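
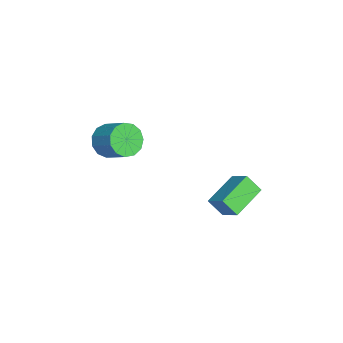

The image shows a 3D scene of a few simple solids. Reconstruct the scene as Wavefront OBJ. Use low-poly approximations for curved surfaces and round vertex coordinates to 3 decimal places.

v 2.301 4.507 -0.143
v 2.076 3.811 0.732
v 3.16 5.14 0.582
v 2.935 4.444 1.456
v 3.725 3.276 -0.756
v 3.5 2.58 0.118
v 4.584 3.909 -0.032
v 4.359 3.213 0.843
v 0.077 -2.109 1.949
v 0.699 -2.881 2.081
v 1.644 -1.983 2.882
v 1.023 -1.211 2.751
v 0.861 -2.626 1.605
v 1.806 -1.729 2.406
v 0.774 -2.207 1.238
v 1.719 -1.31 2.04
v 0.466 -1.757 1.098
v 1.411 -0.86 1.899
v 0.034 -1.418 1.227
v 0.98 -0.521 2.029
v -0.383 -1.299 1.586
v 0.562 -0.402 2.387
v -0.655 -1.437 2.06
v 0.29 -0.539 2.862
v -0.694 -1.788 2.499
v 0.251 -0.89 3.301
v -0.488 -2.241 2.764
v 0.457 -1.343 3.565
v -0.102 -2.652 2.769
v 0.843 -1.754 3.571
v 0.34 -2.89 2.515
v 1.285 -1.993 3.316
f 2 4 1
f 5 2 1
f 1 4 3
f 3 5 1
f 2 8 4
f 6 2 5
f 6 8 2
f 4 8 3
f 7 5 3
f 3 8 7
f 7 6 5
f 8 6 7
f 10 9 13
f 10 13 11
f 11 13 14
f 11 14 12
f 13 9 15
f 13 15 14
f 14 15 16
f 14 16 12
f 15 9 17
f 15 17 16
f 16 17 18
f 16 18 12
f 17 9 19
f 17 19 18
f 18 19 20
f 18 20 12
f 19 9 21
f 19 21 20
f 20 21 22
f 20 22 12
f 21 9 23
f 21 23 22
f 22 23 24
f 22 24 12
f 23 9 25
f 23 25 24
f 24 25 26
f 24 26 12
f 25 9 27
f 25 27 26
f 26 27 28
f 26 28 12
f 27 9 29
f 27 29 28
f 28 29 30
f 28 30 12
f 29 9 31
f 29 31 30
f 30 31 32
f 30 32 12
f 31 9 10
f 31 10 32
f 32 10 11
f 32 11 12



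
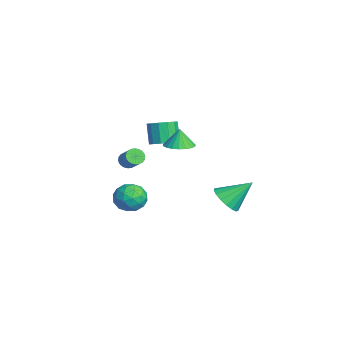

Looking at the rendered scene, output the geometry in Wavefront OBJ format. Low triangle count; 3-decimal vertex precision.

v 2.412 -2.299 0.179
v 3.306 -1.903 0.155
v 3.034 -3.677 0.645
v 3.928 -3.281 0.621
v 3.285 -2.995 1.3
v 2.9 -2.144 1.012
v 3.44 -3.436 -0.212
v 3.055 -2.585 -0.5
v 3.941 -2.606 -0.086
v 3.845 -2.333 0.848
v 2.495 -3.247 -0.048
v 2.399 -2.974 0.886
v 2.804 -1.98 0.126
v 3.536 -3.6 0.674
v 3.158 -3.432 1.073
v 3.683 -3.199 1.059
v 2.566 -2.122 0.63
v 3.091 -1.889 0.616
v 3.079 -2.531 1.288
v 3.249 -3.691 0.184
v 3.774 -3.458 0.17
v 2.657 -2.381 -0.259
v 3.182 -2.148 -0.273
v 3.261 -3.049 -0.488
v 3.703 -2.16 -0.03
v 4.069 -2.97 0.244
v 3.782 -3.062 -0.245
v 3.556 -2.561 -0.415
v 3.646 -2 0.52
v 4.012 -2.81 0.793
v 3.634 -2.642 1.192
v 3.408 -2.142 1.023
v 4.02 -2.413 0.378
v 2.328 -2.77 0.007
v 2.694 -3.58 0.28
v 2.932 -3.438 -0.223
v 2.706 -2.938 -0.392
v 2.271 -2.61 0.556
v 2.637 -3.42 0.83
v 2.784 -3.019 1.215
v 2.558 -2.518 1.045
v 2.32 -3.167 0.422
v 0.379 2.981 -1.958
v 1.361 3.094 -2.165
v 0.481 4.439 -0.682
v 1.142 3.386 -2.482
v 0.747 3.586 -2.678
v 0.269 3.646 -2.71
v -0.184 3.555 -2.569
v -0.509 3.331 -2.288
v -0.629 3.028 -1.931
v -0.519 2.714 -1.581
v -0.203 2.461 -1.317
v 0.247 2.327 -1.2
v 0.727 2.343 -1.256
v 1.127 2.505 -1.473
v 1.356 2.776 -1.801
v 0.083 0.433 2.433
v 0.802 0.95 2.525
v -0.103 0.487 3.587
v 0.534 1.199 2.47
v 0.188 1.317 2.409
v -0.176 1.281 2.352
v -0.495 1.099 2.309
v -0.714 0.802 2.288
v -0.796 0.441 2.292
v -0.726 0.078 2.32
v -0.516 -0.222 2.367
v -0.202 -0.41 2.426
v 0.161 -0.452 2.487
v 0.51 -0.34 2.538
v 0.785 -0.095 2.57
v 0.939 0.241 2.58
v 0.945 0.611 2.563
v -3.627 0.313 0.71
v -2.906 -0.021 1.089
v -3.593 -0.027 2.389
v -4.313 0.307 2.01
v -2.862 0.473 1.115
v -3.548 0.466 2.415
v -3.06 0.915 1.012
v -3.747 0.908 2.312
v -3.439 1.167 0.814
v -4.125 1.16 2.114
v -3.877 1.147 0.582
v -4.563 1.141 1.882
v -4.236 0.863 0.392
v -4.922 0.856 1.691
v -4.401 0.405 0.302
v -5.087 0.398 1.602
v -4.321 -0.083 0.342
v -5.007 -0.09 1.641
v -4.02 -0.445 0.498
v -4.706 -0.452 1.798
v -3.594 -0.566 0.722
v -4.281 -0.573 2.022
v -3.179 -0.408 0.943
v -3.866 -0.415 2.242
v -2.318 -1.995 0.252
v -2.103 -1.643 -0.142
v -1.228 -1.353 0.595
v -1.442 -1.705 0.988
v -2.241 -1.507 -0.032
v -1.366 -1.217 0.705
v -2.39 -1.445 0.121
v -1.515 -1.155 0.857
v -2.528 -1.467 0.294
v -1.653 -1.177 1.03
v -2.634 -1.569 0.46
v -1.759 -1.279 1.197
v -2.692 -1.737 0.595
v -1.817 -1.446 1.331
v -2.693 -1.943 0.677
v -1.818 -1.653 1.414
v -2.637 -2.158 0.695
v -1.762 -1.867 1.432
v -2.532 -2.347 0.645
v -1.657 -2.057 1.382
v -2.394 -2.483 0.535
v -1.519 -2.193 1.272
v -2.245 -2.545 0.383
v -1.37 -2.255 1.119
v -2.107 -2.523 0.21
v -1.232 -2.233 0.946
v -2.001 -2.421 0.043
v -1.126 -2.131 0.78
v -1.943 -2.254 -0.091
v -1.068 -1.963 0.645
v -1.942 -2.047 -0.174
v -1.067 -1.757 0.563
v -1.998 -1.833 -0.192
v -1.123 -1.542 0.545
f 1 38 17
f 38 12 41
f 17 41 6
f 38 41 17
f 1 17 13
f 17 6 18
f 13 18 2
f 17 18 13
f 1 13 22
f 13 2 23
f 22 23 8
f 13 23 22
f 1 22 34
f 22 8 37
f 34 37 11
f 22 37 34
f 1 34 38
f 34 11 42
f 38 42 12
f 34 42 38
f 2 18 29
f 18 6 32
f 29 32 10
f 18 32 29
f 6 41 19
f 41 12 40
f 19 40 5
f 41 40 19
f 12 42 39
f 42 11 35
f 39 35 3
f 42 35 39
f 11 37 36
f 37 8 24
f 36 24 7
f 37 24 36
f 8 23 28
f 23 2 25
f 28 25 9
f 23 25 28
f 4 30 16
f 30 10 31
f 16 31 5
f 30 31 16
f 4 16 14
f 16 5 15
f 14 15 3
f 16 15 14
f 4 14 21
f 14 3 20
f 21 20 7
f 14 20 21
f 4 21 26
f 21 7 27
f 26 27 9
f 21 27 26
f 4 26 30
f 26 9 33
f 30 33 10
f 26 33 30
f 5 31 19
f 31 10 32
f 19 32 6
f 31 32 19
f 3 15 39
f 15 5 40
f 39 40 12
f 15 40 39
f 7 20 36
f 20 3 35
f 36 35 11
f 20 35 36
f 9 27 28
f 27 7 24
f 28 24 8
f 27 24 28
f 10 33 29
f 33 9 25
f 29 25 2
f 33 25 29
f 44 43 46
f 44 46 45
f 46 43 47
f 46 47 45
f 47 43 48
f 47 48 45
f 48 43 49
f 48 49 45
f 49 43 50
f 49 50 45
f 50 43 51
f 50 51 45
f 51 43 52
f 51 52 45
f 52 43 53
f 52 53 45
f 53 43 54
f 53 54 45
f 54 43 55
f 54 55 45
f 55 43 56
f 55 56 45
f 56 43 57
f 56 57 45
f 57 43 44
f 57 44 45
f 59 58 61
f 59 61 60
f 61 58 62
f 61 62 60
f 62 58 63
f 62 63 60
f 63 58 64
f 63 64 60
f 64 58 65
f 64 65 60
f 65 58 66
f 65 66 60
f 66 58 67
f 66 67 60
f 67 58 68
f 67 68 60
f 68 58 69
f 68 69 60
f 69 58 70
f 69 70 60
f 70 58 71
f 70 71 60
f 71 58 72
f 71 72 60
f 72 58 73
f 72 73 60
f 73 58 74
f 73 74 60
f 74 58 59
f 74 59 60
f 76 75 79
f 76 79 77
f 77 79 80
f 77 80 78
f 79 75 81
f 79 81 80
f 80 81 82
f 80 82 78
f 81 75 83
f 81 83 82
f 82 83 84
f 82 84 78
f 83 75 85
f 83 85 84
f 84 85 86
f 84 86 78
f 85 75 87
f 85 87 86
f 86 87 88
f 86 88 78
f 87 75 89
f 87 89 88
f 88 89 90
f 88 90 78
f 89 75 91
f 89 91 90
f 90 91 92
f 90 92 78
f 91 75 93
f 91 93 92
f 92 93 94
f 92 94 78
f 93 75 95
f 93 95 94
f 94 95 96
f 94 96 78
f 95 75 97
f 95 97 96
f 96 97 98
f 96 98 78
f 97 75 76
f 97 76 98
f 98 76 77
f 98 77 78
f 100 99 103
f 100 103 101
f 101 103 104
f 101 104 102
f 103 99 105
f 103 105 104
f 104 105 106
f 104 106 102
f 105 99 107
f 105 107 106
f 106 107 108
f 106 108 102
f 107 99 109
f 107 109 108
f 108 109 110
f 108 110 102
f 109 99 111
f 109 111 110
f 110 111 112
f 110 112 102
f 111 99 113
f 111 113 112
f 112 113 114
f 112 114 102
f 113 99 115
f 113 115 114
f 114 115 116
f 114 116 102
f 115 99 117
f 115 117 116
f 116 117 118
f 116 118 102
f 117 99 119
f 117 119 118
f 118 119 120
f 118 120 102
f 119 99 121
f 119 121 120
f 120 121 122
f 120 122 102
f 121 99 123
f 121 123 122
f 122 123 124
f 122 124 102
f 123 99 125
f 123 125 124
f 124 125 126
f 124 126 102
f 125 99 127
f 125 127 126
f 126 127 128
f 126 128 102
f 127 99 129
f 127 129 128
f 128 129 130
f 128 130 102
f 129 99 131
f 129 131 130
f 130 131 132
f 130 132 102
f 131 99 100
f 131 100 132
f 132 100 101
f 132 101 102



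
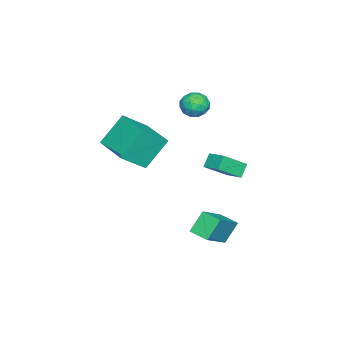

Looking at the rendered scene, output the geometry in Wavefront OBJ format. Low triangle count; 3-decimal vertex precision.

v -2.066 -0.773 4.176
v -1.645 -1.246 3.656
v -3.115 -0.814 3.364
v -2.694 -1.287 2.844
v -2.925 -1.584 3.572
v -2.277 -1.559 4.074
v -2.483 -0.501 2.946
v -1.835 -0.476 3.448
v -1.902 -1.078 2.895
v -2.176 -1.747 3.282
v -2.584 -0.313 3.738
v -2.858 -0.982 4.125
v -1.763 -1.006 3.987
v -2.997 -1.054 3.033
v -3.133 -1.229 3.461
v -2.885 -1.507 3.155
v -2.135 -1.19 4.233
v -1.887 -1.468 3.927
v -2.64 -1.667 3.878
v -2.873 -0.592 3.093
v -2.625 -0.87 2.787
v -1.875 -0.553 3.865
v -1.627 -0.831 3.559
v -2.12 -0.393 3.142
v -1.667 -1.185 3.234
v -2.284 -1.209 2.757
v -2.16 -0.747 2.817
v -1.779 -0.732 3.112
v -1.828 -1.579 3.462
v -2.444 -1.603 2.984
v -2.58 -1.777 3.413
v -2.199 -1.763 3.707
v -1.979 -1.48 3.015
v -2.316 -0.457 4.036
v -2.932 -0.481 3.558
v -2.561 -0.297 3.313
v -2.18 -0.283 3.607
v -2.476 -0.851 4.263
v -3.093 -0.875 3.786
v -2.981 -1.328 3.908
v -2.6 -1.313 4.203
v -2.781 -0.58 4.005
v -0.874 -2.954 2.391
v 0.173 -3.815 3.498
v 0.47 -1.276 2.424
v 1.518 -2.137 3.53
v 0.122 -3.723 0.85
v 1.17 -4.584 1.956
v 1.467 -2.045 0.882
v 2.514 -2.906 1.989
v -2.034 1.134 0.07
v -1.097 0.258 0.993
v -1.49 2.085 0.421
v -0.554 1.209 1.344
v -1.466 1.051 -0.584
v -0.53 0.175 0.339
v -0.923 2.002 -0.233
v 0.014 1.126 0.69
v -0.24 1.203 -2.722
v 1.53 0.942 -1.458
v 0.038 2.21 -2.904
v 1.808 1.948 -1.64
v 0.472 0.812 -3.8
v 2.242 0.55 -2.536
v 0.75 1.818 -3.982
v 2.52 1.557 -2.718
f 1 38 17
f 38 12 41
f 17 41 6
f 38 41 17
f 1 17 13
f 17 6 18
f 13 18 2
f 17 18 13
f 1 13 22
f 13 2 23
f 22 23 8
f 13 23 22
f 1 22 34
f 22 8 37
f 34 37 11
f 22 37 34
f 1 34 38
f 34 11 42
f 38 42 12
f 34 42 38
f 2 18 29
f 18 6 32
f 29 32 10
f 18 32 29
f 6 41 19
f 41 12 40
f 19 40 5
f 41 40 19
f 12 42 39
f 42 11 35
f 39 35 3
f 42 35 39
f 11 37 36
f 37 8 24
f 36 24 7
f 37 24 36
f 8 23 28
f 23 2 25
f 28 25 9
f 23 25 28
f 4 30 16
f 30 10 31
f 16 31 5
f 30 31 16
f 4 16 14
f 16 5 15
f 14 15 3
f 16 15 14
f 4 14 21
f 14 3 20
f 21 20 7
f 14 20 21
f 4 21 26
f 21 7 27
f 26 27 9
f 21 27 26
f 4 26 30
f 26 9 33
f 30 33 10
f 26 33 30
f 5 31 19
f 31 10 32
f 19 32 6
f 31 32 19
f 3 15 39
f 15 5 40
f 39 40 12
f 15 40 39
f 7 20 36
f 20 3 35
f 36 35 11
f 20 35 36
f 9 27 28
f 27 7 24
f 28 24 8
f 27 24 28
f 10 33 29
f 33 9 25
f 29 25 2
f 33 25 29
f 44 46 43
f 47 44 43
f 43 46 45
f 45 47 43
f 44 50 46
f 48 44 47
f 48 50 44
f 46 50 45
f 49 47 45
f 45 50 49
f 49 48 47
f 50 48 49
f 52 54 51
f 55 52 51
f 51 54 53
f 53 55 51
f 52 58 54
f 56 52 55
f 56 58 52
f 54 58 53
f 57 55 53
f 53 58 57
f 57 56 55
f 58 56 57
f 60 62 59
f 63 60 59
f 59 62 61
f 61 63 59
f 60 66 62
f 64 60 63
f 64 66 60
f 62 66 61
f 65 63 61
f 61 66 65
f 65 64 63
f 66 64 65



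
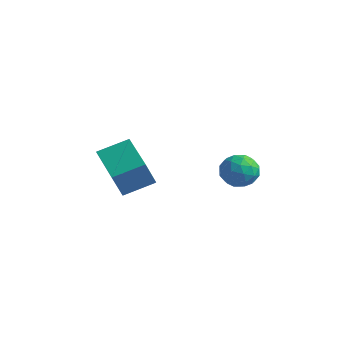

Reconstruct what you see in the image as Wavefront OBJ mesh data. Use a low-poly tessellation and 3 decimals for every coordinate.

v -2.472 -3.281 -1.737
v -2.478 -3.918 -0.39
v -4.278 -2.292 -1.276
v -4.284 -2.929 0.07
v -1.676 -2.091 -1.17
v -1.682 -2.728 0.176
v -3.482 -1.102 -0.71
v -3.488 -1.739 0.637
v -1.509 2.759 -1.799
v -0.688 3.186 -1.997
v -0.852 1.394 -2.023
v -0.031 1.821 -2.221
v -0.374 1.84 -1.339
v -0.78 2.683 -1.2
v -0.76 1.897 -2.82
v -1.166 2.74 -2.681
v -0.225 2.653 -2.627
v 0.013 2.618 -1.712
v -1.553 1.962 -2.308
v -1.315 1.927 -1.393
v -1.156 3.092 -1.878
v -0.384 1.488 -2.142
v -0.586 1.499 -1.623
v -0.103 1.75 -1.739
v -1.21 2.797 -1.41
v -0.728 3.048 -1.526
v -0.543 2.256 -1.14
v -0.812 1.532 -2.494
v -0.33 1.783 -2.61
v -1.437 2.83 -2.281
v -0.954 3.081 -2.397
v -0.997 2.324 -2.88
v -0.401 3.03 -2.365
v -0.015 2.228 -2.497
v -0.444 2.273 -2.849
v -0.682 2.768 -2.767
v -0.261 3.01 -1.827
v 0.125 2.207 -1.959
v -0.077 2.218 -1.44
v -0.316 2.714 -1.359
v 0.011 2.696 -2.198
v -1.665 2.373 -2.061
v -1.279 1.57 -2.193
v -1.224 1.866 -2.661
v -1.463 2.362 -2.58
v -1.525 2.352 -1.523
v -1.139 1.55 -1.655
v -0.858 1.812 -1.253
v -1.096 2.307 -1.171
v -1.551 1.884 -1.822
f 2 4 1
f 5 2 1
f 1 4 3
f 3 5 1
f 2 8 4
f 6 2 5
f 6 8 2
f 4 8 3
f 7 5 3
f 3 8 7
f 7 6 5
f 8 6 7
f 9 46 25
f 46 20 49
f 25 49 14
f 46 49 25
f 9 25 21
f 25 14 26
f 21 26 10
f 25 26 21
f 9 21 30
f 21 10 31
f 30 31 16
f 21 31 30
f 9 30 42
f 30 16 45
f 42 45 19
f 30 45 42
f 9 42 46
f 42 19 50
f 46 50 20
f 42 50 46
f 10 26 37
f 26 14 40
f 37 40 18
f 26 40 37
f 14 49 27
f 49 20 48
f 27 48 13
f 49 48 27
f 20 50 47
f 50 19 43
f 47 43 11
f 50 43 47
f 19 45 44
f 45 16 32
f 44 32 15
f 45 32 44
f 16 31 36
f 31 10 33
f 36 33 17
f 31 33 36
f 12 38 24
f 38 18 39
f 24 39 13
f 38 39 24
f 12 24 22
f 24 13 23
f 22 23 11
f 24 23 22
f 12 22 29
f 22 11 28
f 29 28 15
f 22 28 29
f 12 29 34
f 29 15 35
f 34 35 17
f 29 35 34
f 12 34 38
f 34 17 41
f 38 41 18
f 34 41 38
f 13 39 27
f 39 18 40
f 27 40 14
f 39 40 27
f 11 23 47
f 23 13 48
f 47 48 20
f 23 48 47
f 15 28 44
f 28 11 43
f 44 43 19
f 28 43 44
f 17 35 36
f 35 15 32
f 36 32 16
f 35 32 36
f 18 41 37
f 41 17 33
f 37 33 10
f 41 33 37



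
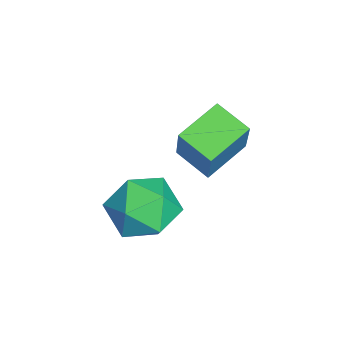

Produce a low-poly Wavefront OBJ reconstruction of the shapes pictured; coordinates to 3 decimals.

v 3.694 2.382 -0.692
v 4.128 2.337 -1.399
v 2.752 1.583 -1.221
v 3.186 1.538 -1.928
v 3.475 1.174 -1.239
v 4.057 1.668 -0.912
v 2.823 2.252 -1.708
v 3.405 2.746 -1.381
v 3.59 2.257 -2.026
v 3.993 1.591 -1.737
v 2.887 2.329 -0.883
v 3.29 1.663 -0.594
v 3.095 3.209 -0.633
v 2.615 2.568 -0.319
v 2.383 3.92 -0.267
v 1.904 3.279 0.047
v 3.776 3.281 0.553
v 3.297 2.64 0.867
v 3.065 3.992 0.919
v 2.585 3.351 1.233
f 1 12 6
f 1 6 2
f 1 2 8
f 1 8 11
f 1 11 12
f 2 6 10
f 6 12 5
f 12 11 3
f 11 8 7
f 8 2 9
f 4 10 5
f 4 5 3
f 4 3 7
f 4 7 9
f 4 9 10
f 5 10 6
f 3 5 12
f 7 3 11
f 9 7 8
f 10 9 2
f 14 16 13
f 17 14 13
f 13 16 15
f 15 17 13
f 14 20 16
f 18 14 17
f 18 20 14
f 16 20 15
f 19 17 15
f 15 20 19
f 19 18 17
f 20 18 19



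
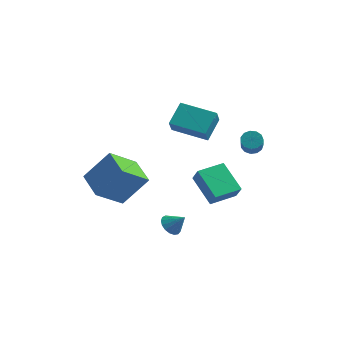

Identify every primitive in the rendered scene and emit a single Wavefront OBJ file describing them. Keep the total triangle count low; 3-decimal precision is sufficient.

v -0.474 -3.173 -0.49
v -0.015 -3.421 -0.942
v 0.294 -3.207 0.31
v 0.022 -3.093 -0.963
v -0.055 -2.784 -0.876
v -0.228 -2.564 -0.701
v -0.457 -2.483 -0.477
v -0.691 -2.561 -0.257
v -0.874 -2.779 -0.09
v -0.966 -3.087 -0.014
v -0.945 -3.415 -0.048
v -0.817 -3.687 -0.183
v -0.61 -3.842 -0.389
v -0.371 -3.843 -0.617
v -0.157 -3.691 -0.817
v -2.171 2.7 3.386
v -1.865 3.999 4.285
v -2.204 3.388 2.403
v -1.898 4.687 3.303
v -0.022 2.393 3.097
v 0.284 3.692 3.997
v -0.055 3.081 2.115
v 0.251 4.38 3.014
v -3.446 -2.002 -0.172
v -4.564 -3.197 1.159
v -4.556 -0.619 0.136
v -5.674 -1.814 1.468
v -2.166 -1.346 1.492
v -3.284 -2.541 2.824
v -3.276 0.037 1.801
v -4.394 -1.158 3.132
v 2.584 2.298 2.728
v 2.945 1.947 2.367
v 3.118 1.091 3.371
v 2.756 1.442 3.732
v 3.157 2.175 2.525
v 3.329 1.32 3.529
v 3.186 2.442 2.748
v 3.359 1.587 3.752
v 3.025 2.664 2.965
v 3.197 1.809 3.968
v 2.723 2.769 3.106
v 2.895 1.914 4.11
v 2.377 2.725 3.127
v 2.55 1.869 4.131
v 2.097 2.545 3.022
v 2.269 1.689 4.026
v 1.971 2.286 2.823
v 2.144 1.431 3.827
v 2.04 2.031 2.595
v 2.212 1.176 3.598
v 2.282 1.861 2.408
v 2.454 1.006 3.412
v 2.619 1.829 2.323
v 2.791 0.974 3.327
v -0.57 1.707 -0.17
v -0.186 1.309 0.746
v 0.587 2.925 -0.124
v 0.97 2.527 0.792
v 0.73 0.513 -1.232
v 1.113 0.115 -0.316
v 1.886 1.731 -1.186
v 2.27 1.333 -0.27
f 2 1 4
f 2 4 3
f 4 1 5
f 4 5 3
f 5 1 6
f 5 6 3
f 6 1 7
f 6 7 3
f 7 1 8
f 7 8 3
f 8 1 9
f 8 9 3
f 9 1 10
f 9 10 3
f 10 1 11
f 10 11 3
f 11 1 12
f 11 12 3
f 12 1 13
f 12 13 3
f 13 1 14
f 13 14 3
f 14 1 15
f 14 15 3
f 15 1 2
f 15 2 3
f 17 19 16
f 20 17 16
f 16 19 18
f 18 20 16
f 17 23 19
f 21 17 20
f 21 23 17
f 19 23 18
f 22 20 18
f 18 23 22
f 22 21 20
f 23 21 22
f 25 27 24
f 28 25 24
f 24 27 26
f 26 28 24
f 25 31 27
f 29 25 28
f 29 31 25
f 27 31 26
f 30 28 26
f 26 31 30
f 30 29 28
f 31 29 30
f 33 32 36
f 33 36 34
f 34 36 37
f 34 37 35
f 36 32 38
f 36 38 37
f 37 38 39
f 37 39 35
f 38 32 40
f 38 40 39
f 39 40 41
f 39 41 35
f 40 32 42
f 40 42 41
f 41 42 43
f 41 43 35
f 42 32 44
f 42 44 43
f 43 44 45
f 43 45 35
f 44 32 46
f 44 46 45
f 45 46 47
f 45 47 35
f 46 32 48
f 46 48 47
f 47 48 49
f 47 49 35
f 48 32 50
f 48 50 49
f 49 50 51
f 49 51 35
f 50 32 52
f 50 52 51
f 51 52 53
f 51 53 35
f 52 32 54
f 52 54 53
f 53 54 55
f 53 55 35
f 54 32 33
f 54 33 55
f 55 33 34
f 55 34 35
f 57 59 56
f 60 57 56
f 56 59 58
f 58 60 56
f 57 63 59
f 61 57 60
f 61 63 57
f 59 63 58
f 62 60 58
f 58 63 62
f 62 61 60
f 63 61 62



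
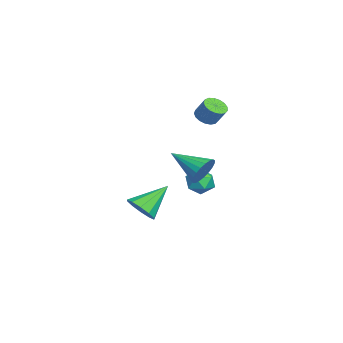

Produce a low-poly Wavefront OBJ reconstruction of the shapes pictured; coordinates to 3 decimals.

v 1.371 2.088 2.953
v 1.975 1.763 2.882
v 2.354 2.266 3.796
v 1.749 2.592 3.867
v 2.015 2.042 2.711
v 2.394 2.546 3.625
v 1.908 2.333 2.596
v 2.287 2.836 3.51
v 1.678 2.567 2.562
v 2.056 3.071 3.476
v 1.377 2.691 2.618
v 1.755 3.195 3.532
v 1.075 2.678 2.751
v 1.453 3.181 3.664
v 0.84 2.529 2.93
v 1.219 3.033 3.844
v 0.728 2.279 3.114
v 1.106 2.783 4.028
v 0.762 1.986 3.262
v 1.141 2.49 4.175
v 0.936 1.716 3.339
v 1.315 2.22 4.252
v 1.21 1.531 3.327
v 1.588 2.035 4.241
v 1.52 1.474 3.23
v 1.899 1.978 4.144
v 1.796 1.558 3.069
v 2.175 2.061 3.983
v 2.454 2.426 -0.768
v 3.296 2.43 -0.538
v 2.664 1.25 -1.522
v 3.506 1.254 -1.292
v 2.891 1.086 -0.695
v 2.761 1.812 -0.23
v 3.199 1.868 -1.83
v 3.069 2.594 -1.365
v 3.756 2.084 -1.194
v 3.566 1.601 -0.493
v 2.394 2.079 -1.567
v 2.204 1.596 -0.866
v 4.341 2.037 0.306
v 4.85 2.136 1.066
v 3.399 0.363 1.154
v 4.544 2.349 1.147
v 4.202 2.509 1.083
v 3.884 2.587 0.885
v 3.646 2.57 0.586
v 3.527 2.461 0.239
v 3.55 2.279 -0.096
v 3.709 2.054 -0.362
v 3.977 1.827 -0.513
v 4.309 1.636 -0.521
v 4.646 1.515 -0.387
v 4.93 1.483 -0.133
v 5.112 1.548 0.197
v 5.162 1.697 0.546
v 5.069 1.905 0.853
v 2.095 -1.261 -3.507
v 2.549 -1.671 -2.741
v 1.125 0.121 -2.193
v 2.901 -1.225 -2.951
v 2.945 -0.792 -3.373
v 2.664 -0.539 -3.846
v 2.166 -0.562 -4.19
v 1.641 -0.852 -4.273
v 1.289 -1.298 -4.063
v 1.245 -1.73 -3.641
v 1.525 -1.983 -3.168
v 2.024 -1.961 -2.824
f 2 1 5
f 2 5 3
f 3 5 6
f 3 6 4
f 5 1 7
f 5 7 6
f 6 7 8
f 6 8 4
f 7 1 9
f 7 9 8
f 8 9 10
f 8 10 4
f 9 1 11
f 9 11 10
f 10 11 12
f 10 12 4
f 11 1 13
f 11 13 12
f 12 13 14
f 12 14 4
f 13 1 15
f 13 15 14
f 14 15 16
f 14 16 4
f 15 1 17
f 15 17 16
f 16 17 18
f 16 18 4
f 17 1 19
f 17 19 18
f 18 19 20
f 18 20 4
f 19 1 21
f 19 21 20
f 20 21 22
f 20 22 4
f 21 1 23
f 21 23 22
f 22 23 24
f 22 24 4
f 23 1 25
f 23 25 24
f 24 25 26
f 24 26 4
f 25 1 27
f 25 27 26
f 26 27 28
f 26 28 4
f 27 1 2
f 27 2 28
f 28 2 3
f 28 3 4
f 29 40 34
f 29 34 30
f 29 30 36
f 29 36 39
f 29 39 40
f 30 34 38
f 34 40 33
f 40 39 31
f 39 36 35
f 36 30 37
f 32 38 33
f 32 33 31
f 32 31 35
f 32 35 37
f 32 37 38
f 33 38 34
f 31 33 40
f 35 31 39
f 37 35 36
f 38 37 30
f 42 41 44
f 42 44 43
f 44 41 45
f 44 45 43
f 45 41 46
f 45 46 43
f 46 41 47
f 46 47 43
f 47 41 48
f 47 48 43
f 48 41 49
f 48 49 43
f 49 41 50
f 49 50 43
f 50 41 51
f 50 51 43
f 51 41 52
f 51 52 43
f 52 41 53
f 52 53 43
f 53 41 54
f 53 54 43
f 54 41 55
f 54 55 43
f 55 41 56
f 55 56 43
f 56 41 57
f 56 57 43
f 57 41 42
f 57 42 43
f 59 58 61
f 59 61 60
f 61 58 62
f 61 62 60
f 62 58 63
f 62 63 60
f 63 58 64
f 63 64 60
f 64 58 65
f 64 65 60
f 65 58 66
f 65 66 60
f 66 58 67
f 66 67 60
f 67 58 68
f 67 68 60
f 68 58 69
f 68 69 60
f 69 58 59
f 69 59 60



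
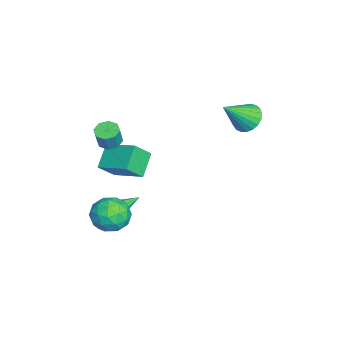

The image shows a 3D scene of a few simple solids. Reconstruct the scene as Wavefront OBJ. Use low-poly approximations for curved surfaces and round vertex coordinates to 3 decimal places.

v -0.845 -3.36 2.08
v -0.377 -2.926 1.953
v -0.008 -3.026 2.974
v -0.475 -3.46 3.1
v -0.793 -2.714 2.124
v -0.424 -2.813 3.145
v -1.239 -2.88 2.269
v -0.87 -2.979 3.29
v -1.454 -3.327 2.303
v -1.085 -3.427 3.324
v -1.312 -3.794 2.206
v -0.943 -3.894 3.227
v -0.896 -4.007 2.035
v -0.527 -4.106 3.056
v -0.45 -3.841 1.89
v -0.081 -3.94 2.911
v -0.235 -3.393 1.856
v 0.134 -3.493 2.877
v -2.921 3.237 2.563
v -2.323 2.965 1.948
v -2.039 2.063 3.937
v -2.153 3.265 2.095
v -2.116 3.559 2.322
v -2.218 3.798 2.592
v -2.441 3.94 2.856
v -2.748 3.96 3.07
v -3.084 3.855 3.196
v -3.392 3.643 3.213
v -3.619 3.361 3.117
v -3.725 3.057 2.926
v -3.691 2.785 2.672
v -3.525 2.59 2.399
v -3.254 2.508 2.154
v -2.925 2.551 1.98
v -2.596 2.713 1.907
v -1.462 -3.209 -3.644
v -1.142 -2.892 -3.993
v -1.878 -2.051 -2.976
v -1.547 -2.95 -4.145
v -1.902 -3.159 -4.003
v -2 -3.398 -3.652
v -1.783 -3.525 -3.295
v -1.378 -3.468 -3.144
v -1.023 -3.259 -3.285
v -0.925 -3.02 -3.637
v 0.865 -2.385 -1.808
v 1.391 -2.654 -2.741
v -0.151 -3.846 -1.959
v 0.375 -4.115 -2.892
v 0.905 -4.167 -1.924
v 1.533 -3.264 -1.831
v -0.293 -3.236 -2.869
v 0.335 -2.333 -2.776
v 0.675 -3.181 -3.396
v 1.415 -3.756 -2.813
v -0.175 -2.744 -1.887
v 0.565 -3.319 -1.304
v 1.217 -2.391 -2.262
v 0.023 -4.109 -2.438
v 0.334 -4.139 -1.87
v 0.643 -4.298 -2.418
v 1.301 -2.749 -1.727
v 1.61 -2.908 -2.275
v 1.324 -3.797 -1.795
v -0.37 -3.592 -2.425
v -0.061 -3.751 -2.973
v 0.597 -2.202 -2.282
v 0.906 -2.361 -2.83
v -0.084 -2.703 -2.905
v 1.106 -2.859 -3.195
v 0.508 -3.718 -3.283
v 0.116 -3.201 -3.27
v 0.485 -2.67 -3.215
v 1.541 -3.197 -2.852
v 0.943 -4.056 -2.94
v 1.255 -4.086 -2.372
v 1.624 -3.555 -2.317
v 1.12 -3.507 -3.237
v 0.297 -2.444 -1.76
v -0.301 -3.303 -1.848
v -0.384 -2.945 -2.383
v -0.015 -2.414 -2.328
v 0.732 -2.782 -1.417
v 0.134 -3.641 -1.505
v 0.755 -3.83 -1.485
v 1.124 -3.299 -1.43
v 0.12 -2.993 -1.463
v -3.104 -3.425 -2.266
v -4.27 -3.106 -1.345
v -2.145 -1.881 -1.587
v -3.312 -1.562 -0.666
v -2.548 -4.198 -1.294
v -3.715 -3.879 -0.373
v -1.59 -2.654 -0.615
v -2.756 -2.335 0.306
f 2 1 5
f 2 5 3
f 3 5 6
f 3 6 4
f 5 1 7
f 5 7 6
f 6 7 8
f 6 8 4
f 7 1 9
f 7 9 8
f 8 9 10
f 8 10 4
f 9 1 11
f 9 11 10
f 10 11 12
f 10 12 4
f 11 1 13
f 11 13 12
f 12 13 14
f 12 14 4
f 13 1 15
f 13 15 14
f 14 15 16
f 14 16 4
f 15 1 17
f 15 17 16
f 16 17 18
f 16 18 4
f 17 1 2
f 17 2 18
f 18 2 3
f 18 3 4
f 20 19 22
f 20 22 21
f 22 19 23
f 22 23 21
f 23 19 24
f 23 24 21
f 24 19 25
f 24 25 21
f 25 19 26
f 25 26 21
f 26 19 27
f 26 27 21
f 27 19 28
f 27 28 21
f 28 19 29
f 28 29 21
f 29 19 30
f 29 30 21
f 30 19 31
f 30 31 21
f 31 19 32
f 31 32 21
f 32 19 33
f 32 33 21
f 33 19 34
f 33 34 21
f 34 19 35
f 34 35 21
f 35 19 20
f 35 20 21
f 37 36 39
f 37 39 38
f 39 36 40
f 39 40 38
f 40 36 41
f 40 41 38
f 41 36 42
f 41 42 38
f 42 36 43
f 42 43 38
f 43 36 44
f 43 44 38
f 44 36 45
f 44 45 38
f 45 36 37
f 45 37 38
f 46 83 62
f 83 57 86
f 62 86 51
f 83 86 62
f 46 62 58
f 62 51 63
f 58 63 47
f 62 63 58
f 46 58 67
f 58 47 68
f 67 68 53
f 58 68 67
f 46 67 79
f 67 53 82
f 79 82 56
f 67 82 79
f 46 79 83
f 79 56 87
f 83 87 57
f 79 87 83
f 47 63 74
f 63 51 77
f 74 77 55
f 63 77 74
f 51 86 64
f 86 57 85
f 64 85 50
f 86 85 64
f 57 87 84
f 87 56 80
f 84 80 48
f 87 80 84
f 56 82 81
f 82 53 69
f 81 69 52
f 82 69 81
f 53 68 73
f 68 47 70
f 73 70 54
f 68 70 73
f 49 75 61
f 75 55 76
f 61 76 50
f 75 76 61
f 49 61 59
f 61 50 60
f 59 60 48
f 61 60 59
f 49 59 66
f 59 48 65
f 66 65 52
f 59 65 66
f 49 66 71
f 66 52 72
f 71 72 54
f 66 72 71
f 49 71 75
f 71 54 78
f 75 78 55
f 71 78 75
f 50 76 64
f 76 55 77
f 64 77 51
f 76 77 64
f 48 60 84
f 60 50 85
f 84 85 57
f 60 85 84
f 52 65 81
f 65 48 80
f 81 80 56
f 65 80 81
f 54 72 73
f 72 52 69
f 73 69 53
f 72 69 73
f 55 78 74
f 78 54 70
f 74 70 47
f 78 70 74
f 89 91 88
f 92 89 88
f 88 91 90
f 90 92 88
f 89 95 91
f 93 89 92
f 93 95 89
f 91 95 90
f 94 92 90
f 90 95 94
f 94 93 92
f 95 93 94



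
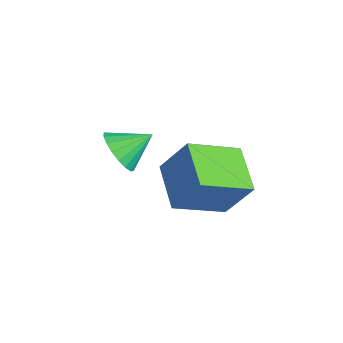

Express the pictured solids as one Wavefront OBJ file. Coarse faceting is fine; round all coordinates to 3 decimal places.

v 2.219 0.389 0.213
v 2.657 0.625 -0.293
v 2.361 1.271 0.747
v 2.375 0.729 -0.39
v 2.062 0.766 -0.368
v 1.78 0.728 -0.23
v 1.585 0.623 -0.005
v 1.516 0.472 0.264
v 1.586 0.304 0.522
v 1.781 0.153 0.72
v 2.063 0.049 0.817
v 2.376 0.012 0.794
v 2.658 0.05 0.657
v 2.853 0.155 0.431
v 2.923 0.307 0.163
v 2.853 0.474 -0.096
v 1.927 1.971 -2.904
v 0.489 2.191 -2.367
v 1.894 3.558 -3.641
v 0.457 3.777 -3.105
v 2.483 2.563 -1.655
v 1.046 2.782 -1.119
v 2.451 4.149 -2.393
v 1.013 4.369 -1.856
f 2 1 4
f 2 4 3
f 4 1 5
f 4 5 3
f 5 1 6
f 5 6 3
f 6 1 7
f 6 7 3
f 7 1 8
f 7 8 3
f 8 1 9
f 8 9 3
f 9 1 10
f 9 10 3
f 10 1 11
f 10 11 3
f 11 1 12
f 11 12 3
f 12 1 13
f 12 13 3
f 13 1 14
f 13 14 3
f 14 1 15
f 14 15 3
f 15 1 16
f 15 16 3
f 16 1 2
f 16 2 3
f 18 20 17
f 21 18 17
f 17 20 19
f 19 21 17
f 18 24 20
f 22 18 21
f 22 24 18
f 20 24 19
f 23 21 19
f 19 24 23
f 23 22 21
f 24 22 23



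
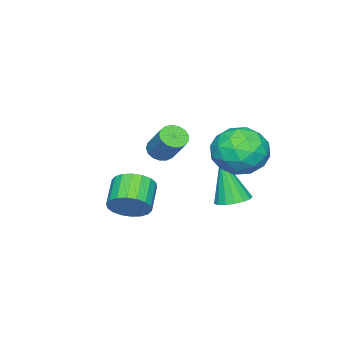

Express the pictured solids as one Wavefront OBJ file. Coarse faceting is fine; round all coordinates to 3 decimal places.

v 3.74 -0.312 1.022
v 4.128 -0.121 0.699
v 4.568 0.703 1.715
v 4.18 0.512 2.038
v 3.929 0.038 0.657
v 4.369 0.862 1.673
v 3.686 0.117 0.698
v 4.126 0.94 1.714
v 3.456 0.097 0.813
v 3.896 0.921 1.829
v 3.291 -0.016 0.977
v 3.731 0.808 1.993
v 3.228 -0.197 1.15
v 3.668 0.627 2.166
v 3.283 -0.404 1.295
v 3.723 0.419 2.311
v 3.443 -0.59 1.376
v 3.883 0.233 2.393
v 3.67 -0.713 1.377
v 4.11 0.111 2.393
v 3.914 -0.743 1.296
v 4.354 0.08 2.312
v 4.118 -0.675 1.153
v 4.558 0.149 2.169
v 4.235 -0.523 0.979
v 4.675 0.3 1.995
v 4.239 -0.323 0.815
v 4.679 0.5 1.832
v 2.679 -2.354 -2.852
v 3.083 -2.176 -2.137
v 2.065 -2.608 -1.454
v 1.661 -2.786 -2.168
v 2.9 -1.859 -2.21
v 1.882 -2.291 -1.527
v 2.673 -1.64 -2.41
v 1.655 -2.071 -1.727
v 2.447 -1.562 -2.698
v 1.429 -1.994 -2.014
v 2.267 -1.641 -3.016
v 1.249 -2.073 -2.332
v 2.168 -1.861 -3.301
v 1.15 -2.293 -2.617
v 2.171 -2.179 -3.498
v 1.153 -2.611 -2.814
v 2.275 -2.532 -3.566
v 1.257 -2.964 -2.883
v 2.458 -2.849 -3.493
v 1.44 -3.281 -2.81
v 2.685 -3.069 -3.293
v 1.667 -3.5 -2.61
v 2.911 -3.146 -3.006
v 1.893 -3.578 -2.322
v 3.091 -3.067 -2.688
v 2.073 -3.499 -2.004
v 3.19 -2.847 -2.403
v 2.172 -3.279 -1.719
v 3.187 -2.529 -2.206
v 2.169 -2.961 -1.522
v 1.222 1.144 -0.871
v 1.616 0.502 0.007
v -0.236 1.678 0.173
v 0.158 1.036 1.051
v 0.731 1.986 0.726
v 1.633 1.657 0.081
v -0.253 0.523 0.099
v 0.649 0.194 -0.546
v 0.705 0.119 0.607
v 1.313 1.023 0.994
v 0.067 1.157 -0.814
v 0.675 2.061 -0.427
v 1.547 0.776 -0.524
v -0.167 1.404 0.704
v 0.17 1.962 0.513
v 0.402 1.585 1.029
v 1.557 1.455 -0.48
v 1.789 1.078 0.036
v 1.269 1.95 0.459
v -0.409 1.102 0.144
v -0.177 0.725 0.66
v 0.978 0.595 -0.849
v 1.21 0.218 -0.333
v 0.111 0.23 -0.279
v 1.243 0.174 0.345
v 0.386 0.488 0.959
v 0.144 0.186 0.399
v 0.674 -0.008 0.02
v 1.601 0.705 0.573
v 0.743 1.019 1.186
v 1.081 1.578 0.995
v 1.61 1.384 0.616
v 1.065 0.48 0.925
v 0.637 1.161 -1.006
v -0.221 1.475 -0.393
v -0.23 0.796 -0.436
v 0.299 0.602 -0.815
v 0.994 1.692 -0.779
v 0.137 2.006 -0.165
v 0.706 2.188 0.16
v 1.236 1.994 -0.219
v 0.315 1.7 -0.745
v 0.306 0.603 -2.701
v 0.874 1.013 -2.537
v 0.174 -0.023 -0.679
v 0.604 1.223 -2.489
v 0.267 1.29 -2.491
v -0.062 1.2 -2.54
v -0.307 0.973 -2.626
v -0.411 0.661 -2.729
v -0.351 0.336 -2.826
v -0.14 0.072 -2.894
v 0.173 -0.071 -2.918
v 0.516 -0.059 -2.892
v 0.811 0.104 -2.822
v 0.991 0.382 -2.724
v 1.013 0.71 -2.621
f 2 1 5
f 2 5 3
f 3 5 6
f 3 6 4
f 5 1 7
f 5 7 6
f 6 7 8
f 6 8 4
f 7 1 9
f 7 9 8
f 8 9 10
f 8 10 4
f 9 1 11
f 9 11 10
f 10 11 12
f 10 12 4
f 11 1 13
f 11 13 12
f 12 13 14
f 12 14 4
f 13 1 15
f 13 15 14
f 14 15 16
f 14 16 4
f 15 1 17
f 15 17 16
f 16 17 18
f 16 18 4
f 17 1 19
f 17 19 18
f 18 19 20
f 18 20 4
f 19 1 21
f 19 21 20
f 20 21 22
f 20 22 4
f 21 1 23
f 21 23 22
f 22 23 24
f 22 24 4
f 23 1 25
f 23 25 24
f 24 25 26
f 24 26 4
f 25 1 27
f 25 27 26
f 26 27 28
f 26 28 4
f 27 1 2
f 27 2 28
f 28 2 3
f 28 3 4
f 30 29 33
f 30 33 31
f 31 33 34
f 31 34 32
f 33 29 35
f 33 35 34
f 34 35 36
f 34 36 32
f 35 29 37
f 35 37 36
f 36 37 38
f 36 38 32
f 37 29 39
f 37 39 38
f 38 39 40
f 38 40 32
f 39 29 41
f 39 41 40
f 40 41 42
f 40 42 32
f 41 29 43
f 41 43 42
f 42 43 44
f 42 44 32
f 43 29 45
f 43 45 44
f 44 45 46
f 44 46 32
f 45 29 47
f 45 47 46
f 46 47 48
f 46 48 32
f 47 29 49
f 47 49 48
f 48 49 50
f 48 50 32
f 49 29 51
f 49 51 50
f 50 51 52
f 50 52 32
f 51 29 53
f 51 53 52
f 52 53 54
f 52 54 32
f 53 29 55
f 53 55 54
f 54 55 56
f 54 56 32
f 55 29 57
f 55 57 56
f 56 57 58
f 56 58 32
f 57 29 30
f 57 30 58
f 58 30 31
f 58 31 32
f 59 96 75
f 96 70 99
f 75 99 64
f 96 99 75
f 59 75 71
f 75 64 76
f 71 76 60
f 75 76 71
f 59 71 80
f 71 60 81
f 80 81 66
f 71 81 80
f 59 80 92
f 80 66 95
f 92 95 69
f 80 95 92
f 59 92 96
f 92 69 100
f 96 100 70
f 92 100 96
f 60 76 87
f 76 64 90
f 87 90 68
f 76 90 87
f 64 99 77
f 99 70 98
f 77 98 63
f 99 98 77
f 70 100 97
f 100 69 93
f 97 93 61
f 100 93 97
f 69 95 94
f 95 66 82
f 94 82 65
f 95 82 94
f 66 81 86
f 81 60 83
f 86 83 67
f 81 83 86
f 62 88 74
f 88 68 89
f 74 89 63
f 88 89 74
f 62 74 72
f 74 63 73
f 72 73 61
f 74 73 72
f 62 72 79
f 72 61 78
f 79 78 65
f 72 78 79
f 62 79 84
f 79 65 85
f 84 85 67
f 79 85 84
f 62 84 88
f 84 67 91
f 88 91 68
f 84 91 88
f 63 89 77
f 89 68 90
f 77 90 64
f 89 90 77
f 61 73 97
f 73 63 98
f 97 98 70
f 73 98 97
f 65 78 94
f 78 61 93
f 94 93 69
f 78 93 94
f 67 85 86
f 85 65 82
f 86 82 66
f 85 82 86
f 68 91 87
f 91 67 83
f 87 83 60
f 91 83 87
f 102 101 104
f 102 104 103
f 104 101 105
f 104 105 103
f 105 101 106
f 105 106 103
f 106 101 107
f 106 107 103
f 107 101 108
f 107 108 103
f 108 101 109
f 108 109 103
f 109 101 110
f 109 110 103
f 110 101 111
f 110 111 103
f 111 101 112
f 111 112 103
f 112 101 113
f 112 113 103
f 113 101 114
f 113 114 103
f 114 101 115
f 114 115 103
f 115 101 102
f 115 102 103



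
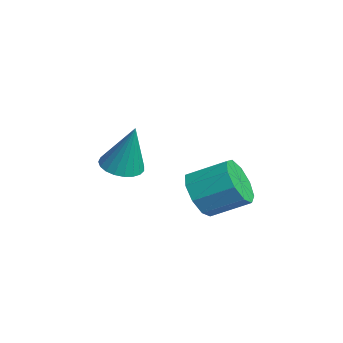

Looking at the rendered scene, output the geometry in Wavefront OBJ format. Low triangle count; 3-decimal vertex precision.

v 3.405 0.416 -1.619
v 3.953 0.053 -1.677
v 3.775 0.724 -0.041
v 4.042 0.303 -1.747
v 4.022 0.573 -1.794
v 3.894 0.815 -1.812
v 3.682 0.989 -1.796
v 3.422 1.063 -1.749
v 3.159 1.026 -1.68
v 2.939 0.883 -1.601
v 2.799 0.66 -1.524
v 2.764 0.394 -1.464
v 2.839 0.133 -1.431
v 3.013 -0.08 -1.43
v 3.254 -0.207 -1.462
v 3.521 -0.226 -1.522
v 3.769 -0.134 -1.597
v 2.546 2.952 -3.631
v 3.013 3.151 -4.325
v 3.5 4.247 -3.684
v 3.034 4.048 -2.989
v 2.484 3.406 -4.358
v 2.971 4.502 -3.717
v 1.984 3.449 -4.051
v 2.472 4.544 -3.41
v 1.747 3.259 -3.547
v 2.235 4.355 -2.906
v 1.884 2.926 -3.082
v 2.372 4.021 -2.441
v 2.331 2.605 -2.874
v 2.819 3.7 -2.233
v 2.879 2.446 -3.02
v 3.366 3.542 -2.378
v 3.271 2.525 -3.451
v 3.758 3.62 -2.81
v 3.324 2.803 -3.967
v 3.811 3.899 -3.326
f 2 1 4
f 2 4 3
f 4 1 5
f 4 5 3
f 5 1 6
f 5 6 3
f 6 1 7
f 6 7 3
f 7 1 8
f 7 8 3
f 8 1 9
f 8 9 3
f 9 1 10
f 9 10 3
f 10 1 11
f 10 11 3
f 11 1 12
f 11 12 3
f 12 1 13
f 12 13 3
f 13 1 14
f 13 14 3
f 14 1 15
f 14 15 3
f 15 1 16
f 15 16 3
f 16 1 17
f 16 17 3
f 17 1 2
f 17 2 3
f 19 18 22
f 19 22 20
f 20 22 23
f 20 23 21
f 22 18 24
f 22 24 23
f 23 24 25
f 23 25 21
f 24 18 26
f 24 26 25
f 25 26 27
f 25 27 21
f 26 18 28
f 26 28 27
f 27 28 29
f 27 29 21
f 28 18 30
f 28 30 29
f 29 30 31
f 29 31 21
f 30 18 32
f 30 32 31
f 31 32 33
f 31 33 21
f 32 18 34
f 32 34 33
f 33 34 35
f 33 35 21
f 34 18 36
f 34 36 35
f 35 36 37
f 35 37 21
f 36 18 19
f 36 19 37
f 37 19 20
f 37 20 21



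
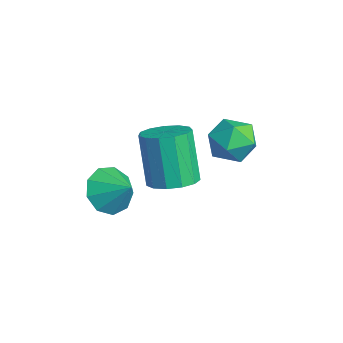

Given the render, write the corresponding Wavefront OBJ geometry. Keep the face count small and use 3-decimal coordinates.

v 2.205 -2.937 2.591
v 2.985 -2.918 2.904
v 2.254 -2.924 4.722
v 1.475 -2.943 4.409
v 2.851 -2.467 2.852
v 2.12 -2.473 4.67
v 2.512 -2.165 2.716
v 1.782 -2.171 4.535
v 2.076 -2.109 2.541
v 1.346 -2.114 4.36
v 1.681 -2.315 2.382
v 0.951 -2.32 4.201
v 1.453 -2.718 2.289
v 0.722 -2.724 4.108
v 1.463 -3.192 2.292
v 0.732 -3.197 4.11
v 1.709 -3.584 2.389
v 0.978 -3.59 4.208
v 2.113 -3.771 2.551
v 1.382 -3.777 4.369
v 2.546 -3.693 2.725
v 1.815 -3.699 4.544
v 2.871 -3.375 2.857
v 2.14 -3.381 4.675
v 1.018 0.25 2.645
v 1.633 -0.063 3.261
v 0.207 -0.997 2.819
v 0.822 -1.31 3.435
v 0.284 -0.588 3.645
v 0.785 0.183 3.538
v 1.055 -1.243 2.542
v 1.556 -0.472 2.435
v 1.656 -0.986 3.198
v 1.179 -0.581 3.88
v 0.661 -0.479 2.2
v 0.184 -0.074 2.882
v -0.562 -4.155 0.408
v 0.06 -4.241 -0.318
v 0.282 -3.665 1.072
v -0.248 -3.663 -0.354
v -0.703 -3.314 -0.033
v -1.092 -3.359 0.494
v -1.233 -3.777 0.981
v -1.059 -4.371 1.2
v -0.653 -4.864 1.048
v -0.204 -5.026 0.597
v 0.077 -4.78 0.057
f 2 1 5
f 2 5 3
f 3 5 6
f 3 6 4
f 5 1 7
f 5 7 6
f 6 7 8
f 6 8 4
f 7 1 9
f 7 9 8
f 8 9 10
f 8 10 4
f 9 1 11
f 9 11 10
f 10 11 12
f 10 12 4
f 11 1 13
f 11 13 12
f 12 13 14
f 12 14 4
f 13 1 15
f 13 15 14
f 14 15 16
f 14 16 4
f 15 1 17
f 15 17 16
f 16 17 18
f 16 18 4
f 17 1 19
f 17 19 18
f 18 19 20
f 18 20 4
f 19 1 21
f 19 21 20
f 20 21 22
f 20 22 4
f 21 1 23
f 21 23 22
f 22 23 24
f 22 24 4
f 23 1 2
f 23 2 24
f 24 2 3
f 24 3 4
f 25 36 30
f 25 30 26
f 25 26 32
f 25 32 35
f 25 35 36
f 26 30 34
f 30 36 29
f 36 35 27
f 35 32 31
f 32 26 33
f 28 34 29
f 28 29 27
f 28 27 31
f 28 31 33
f 28 33 34
f 29 34 30
f 27 29 36
f 31 27 35
f 33 31 32
f 34 33 26
f 38 37 40
f 38 40 39
f 40 37 41
f 40 41 39
f 41 37 42
f 41 42 39
f 42 37 43
f 42 43 39
f 43 37 44
f 43 44 39
f 44 37 45
f 44 45 39
f 45 37 46
f 45 46 39
f 46 37 47
f 46 47 39
f 47 37 38
f 47 38 39



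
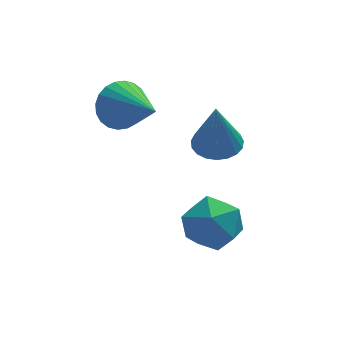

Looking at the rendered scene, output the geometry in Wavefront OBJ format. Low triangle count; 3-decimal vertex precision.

v 0.608 -3.286 -1.93
v 1.577 -2.806 -2.09
v 1.223 -4.034 -0.45
v 2.192 -3.554 -0.61
v 1.32 -2.95 -0.346
v 0.94 -2.488 -1.261
v 1.86 -4.352 -1.279
v 1.48 -3.89 -2.194
v 2.351 -3.465 -1.688
v 2.017 -2.598 -1.111
v 0.783 -4.242 -1.429
v 0.449 -3.375 -0.852
v -0.815 -0.151 2.09
v -0.365 -0.337 1.298
v -0.025 -1.809 2.93
v -0.121 -0.133 1.472
v 0.018 0.069 1.74
v 0.029 0.237 2.061
v -0.088 0.346 2.387
v -0.316 0.38 2.668
v -0.619 0.333 2.86
v -0.953 0.212 2.935
v -1.266 0.035 2.882
v -1.51 -0.169 2.708
v -1.648 -0.371 2.44
v -1.66 -0.539 2.119
v -1.543 -0.648 1.793
v -1.315 -0.682 1.513
v -1.011 -0.634 1.32
v -0.678 -0.513 1.245
v 1.961 -1.422 0.856
v 2.773 -1.53 0.894
v 1.819 -1.798 2.784
v 2.742 -1.196 0.957
v 2.577 -0.901 1.002
v 2.305 -0.697 1.022
v 1.973 -0.617 1.014
v 1.64 -0.677 0.977
v 1.362 -0.866 0.92
v 1.187 -1.151 0.852
v 1.146 -1.482 0.784
v 1.246 -1.804 0.729
v 1.47 -2.059 0.696
v 1.778 -2.204 0.69
v 2.118 -2.214 0.713
v 2.431 -2.087 0.761
v 2.663 -1.845 0.825
f 1 12 6
f 1 6 2
f 1 2 8
f 1 8 11
f 1 11 12
f 2 6 10
f 6 12 5
f 12 11 3
f 11 8 7
f 8 2 9
f 4 10 5
f 4 5 3
f 4 3 7
f 4 7 9
f 4 9 10
f 5 10 6
f 3 5 12
f 7 3 11
f 9 7 8
f 10 9 2
f 14 13 16
f 14 16 15
f 16 13 17
f 16 17 15
f 17 13 18
f 17 18 15
f 18 13 19
f 18 19 15
f 19 13 20
f 19 20 15
f 20 13 21
f 20 21 15
f 21 13 22
f 21 22 15
f 22 13 23
f 22 23 15
f 23 13 24
f 23 24 15
f 24 13 25
f 24 25 15
f 25 13 26
f 25 26 15
f 26 13 27
f 26 27 15
f 27 13 28
f 27 28 15
f 28 13 29
f 28 29 15
f 29 13 30
f 29 30 15
f 30 13 14
f 30 14 15
f 32 31 34
f 32 34 33
f 34 31 35
f 34 35 33
f 35 31 36
f 35 36 33
f 36 31 37
f 36 37 33
f 37 31 38
f 37 38 33
f 38 31 39
f 38 39 33
f 39 31 40
f 39 40 33
f 40 31 41
f 40 41 33
f 41 31 42
f 41 42 33
f 42 31 43
f 42 43 33
f 43 31 44
f 43 44 33
f 44 31 45
f 44 45 33
f 45 31 46
f 45 46 33
f 46 31 47
f 46 47 33
f 47 31 32
f 47 32 33



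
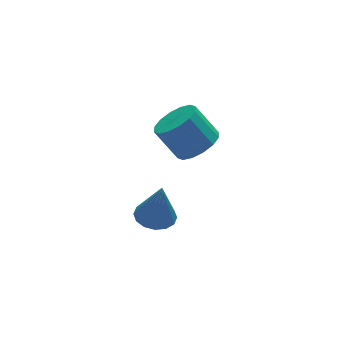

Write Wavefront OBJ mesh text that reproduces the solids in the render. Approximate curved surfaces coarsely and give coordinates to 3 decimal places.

v 1.156 3.133 -4.755
v 1.848 3.624 -4.802
v 1.384 2.987 -2.905
v 1.515 3.903 -4.738
v 1.085 3.977 -4.68
v 0.674 3.824 -4.641
v 0.392 3.487 -4.633
v 0.315 3.054 -4.658
v 0.463 2.643 -4.708
v 0.797 2.363 -4.772
v 1.226 2.29 -4.831
v 1.637 2.442 -4.869
v 1.919 2.78 -4.877
v 1.996 3.212 -4.853
v 2.666 2.511 -0.326
v 3.312 2.094 0.248
v 2.681 2.812 1.48
v 2.034 3.229 0.906
v 3.523 2.521 0.106
v 2.891 3.239 1.339
v 3.503 2.946 -0.151
v 2.872 3.664 1.082
v 3.26 3.254 -0.455
v 2.628 3.972 0.778
v 2.857 3.363 -0.725
v 2.225 4.081 0.508
v 2.403 3.244 -0.888
v 1.771 3.962 0.345
v 2.019 2.928 -0.9
v 1.388 3.646 0.332
v 1.809 2.501 -0.759
v 1.177 3.219 0.474
v 1.828 2.076 -0.502
v 1.197 2.794 0.731
v 2.072 1.768 -0.198
v 1.44 2.486 1.035
v 2.475 1.659 0.072
v 1.843 2.377 1.305
v 2.929 1.778 0.235
v 2.297 2.496 1.468
f 2 1 4
f 2 4 3
f 4 1 5
f 4 5 3
f 5 1 6
f 5 6 3
f 6 1 7
f 6 7 3
f 7 1 8
f 7 8 3
f 8 1 9
f 8 9 3
f 9 1 10
f 9 10 3
f 10 1 11
f 10 11 3
f 11 1 12
f 11 12 3
f 12 1 13
f 12 13 3
f 13 1 14
f 13 14 3
f 14 1 2
f 14 2 3
f 16 15 19
f 16 19 17
f 17 19 20
f 17 20 18
f 19 15 21
f 19 21 20
f 20 21 22
f 20 22 18
f 21 15 23
f 21 23 22
f 22 23 24
f 22 24 18
f 23 15 25
f 23 25 24
f 24 25 26
f 24 26 18
f 25 15 27
f 25 27 26
f 26 27 28
f 26 28 18
f 27 15 29
f 27 29 28
f 28 29 30
f 28 30 18
f 29 15 31
f 29 31 30
f 30 31 32
f 30 32 18
f 31 15 33
f 31 33 32
f 32 33 34
f 32 34 18
f 33 15 35
f 33 35 34
f 34 35 36
f 34 36 18
f 35 15 37
f 35 37 36
f 36 37 38
f 36 38 18
f 37 15 39
f 37 39 38
f 38 39 40
f 38 40 18
f 39 15 16
f 39 16 40
f 40 16 17
f 40 17 18



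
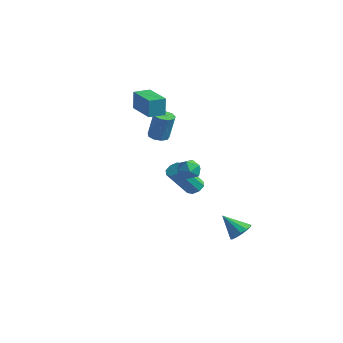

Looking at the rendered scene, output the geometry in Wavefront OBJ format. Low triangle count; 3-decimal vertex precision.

v 2.65 -1.881 1.797
v 3.044 -1.264 1.991
v 3.476 -2.136 0.929
v 3.87 -1.519 1.123
v 3.836 -2.111 1.595
v 3.325 -1.953 2.131
v 3.195 -1.447 0.789
v 2.684 -1.289 1.325
v 3.381 -0.996 1.368
v 3.777 -1.406 1.866
v 2.743 -1.994 1.054
v 3.139 -2.404 1.552
v 3.729 1.691 -4.193
v 4.189 2.008 -3.663
v 2.811 1.109 -3.047
v 3.886 2.305 -3.755
v 3.534 2.407 -3.986
v 3.243 2.281 -4.283
v 3.107 1.969 -4.551
v 3.168 1.568 -4.706
v 3.408 1.207 -4.697
v 3.749 0.999 -4.529
v 4.085 1.011 -4.254
v 4.307 1.239 -3.96
v 4.346 1.611 -3.739
v 1.246 0.483 -1.198
v 1.769 0.668 -0.971
v 1.498 -0.617 0.705
v 0.974 -0.803 0.478
v 1.415 0.926 -0.831
v 1.144 -0.359 0.846
v 0.962 0.924 -0.906
v 0.691 -0.362 0.771
v 0.675 0.663 -1.152
v 0.404 -0.622 0.524
v 0.722 0.297 -1.425
v 0.451 -0.988 0.251
v 1.076 0.039 -1.566
v 0.805 -1.246 0.111
v 1.529 0.042 -1.491
v 1.258 -1.244 0.186
v 1.816 0.302 -1.244
v 1.545 -0.983 0.432
v -4.023 2.173 0.677
v -3.419 2.353 0.518
v -2.993 2.466 2.264
v -3.597 2.287 2.423
v -3.678 2.712 0.558
v -3.253 2.825 2.304
v -4.099 2.818 0.654
v -3.674 2.932 2.399
v -4.484 2.623 0.761
v -4.059 2.737 2.506
v -4.653 2.218 0.828
v -4.228 2.331 2.574
v -4.527 1.791 0.825
v -4.102 1.905 2.57
v -4.165 1.544 0.753
v -3.74 1.657 2.498
v -3.736 1.591 0.645
v -3.311 1.704 2.391
v -3.442 1.91 0.553
v -3.016 2.024 2.298
v -4.018 0.322 3.391
v -3.974 0.318 4.66
v -3.806 1.351 3.387
v -3.761 1.346 4.656
v -2.139 -0.066 3.324
v -2.094 -0.071 4.593
v -1.926 0.962 3.32
v -1.882 0.958 4.589
f 1 12 6
f 1 6 2
f 1 2 8
f 1 8 11
f 1 11 12
f 2 6 10
f 6 12 5
f 12 11 3
f 11 8 7
f 8 2 9
f 4 10 5
f 4 5 3
f 4 3 7
f 4 7 9
f 4 9 10
f 5 10 6
f 3 5 12
f 7 3 11
f 9 7 8
f 10 9 2
f 14 13 16
f 14 16 15
f 16 13 17
f 16 17 15
f 17 13 18
f 17 18 15
f 18 13 19
f 18 19 15
f 19 13 20
f 19 20 15
f 20 13 21
f 20 21 15
f 21 13 22
f 21 22 15
f 22 13 23
f 22 23 15
f 23 13 24
f 23 24 15
f 24 13 25
f 24 25 15
f 25 13 14
f 25 14 15
f 27 26 30
f 27 30 28
f 28 30 31
f 28 31 29
f 30 26 32
f 30 32 31
f 31 32 33
f 31 33 29
f 32 26 34
f 32 34 33
f 33 34 35
f 33 35 29
f 34 26 36
f 34 36 35
f 35 36 37
f 35 37 29
f 36 26 38
f 36 38 37
f 37 38 39
f 37 39 29
f 38 26 40
f 38 40 39
f 39 40 41
f 39 41 29
f 40 26 42
f 40 42 41
f 41 42 43
f 41 43 29
f 42 26 27
f 42 27 43
f 43 27 28
f 43 28 29
f 45 44 48
f 45 48 46
f 46 48 49
f 46 49 47
f 48 44 50
f 48 50 49
f 49 50 51
f 49 51 47
f 50 44 52
f 50 52 51
f 51 52 53
f 51 53 47
f 52 44 54
f 52 54 53
f 53 54 55
f 53 55 47
f 54 44 56
f 54 56 55
f 55 56 57
f 55 57 47
f 56 44 58
f 56 58 57
f 57 58 59
f 57 59 47
f 58 44 60
f 58 60 59
f 59 60 61
f 59 61 47
f 60 44 62
f 60 62 61
f 61 62 63
f 61 63 47
f 62 44 45
f 62 45 63
f 63 45 46
f 63 46 47
f 65 67 64
f 68 65 64
f 64 67 66
f 66 68 64
f 65 71 67
f 69 65 68
f 69 71 65
f 67 71 66
f 70 68 66
f 66 71 70
f 70 69 68
f 71 69 70



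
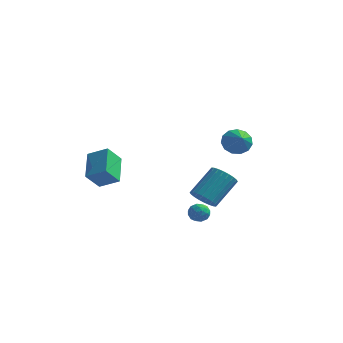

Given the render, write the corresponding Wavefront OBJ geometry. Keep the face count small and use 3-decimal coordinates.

v 2.409 -3.6 -3.625
v 3.031 -3.399 -3.423
v 2.549 -4.561 -3.097
v 3.171 -4.36 -2.895
v 2.614 -4.058 -2.639
v 2.527 -3.464 -2.965
v 3.053 -4.496 -3.555
v 2.966 -3.902 -3.881
v 3.428 -3.953 -3.38
v 3.157 -3.682 -2.814
v 2.423 -4.278 -3.706
v 2.152 -4.007 -3.14
v 2.708 -3.415 -3.57
v 2.872 -4.545 -2.95
v 2.545 -4.367 -2.799
v 2.91 -4.249 -2.681
v 2.412 -3.453 -3.301
v 2.777 -3.335 -3.183
v 2.532 -3.722 -2.722
v 2.803 -4.625 -3.337
v 3.168 -4.507 -3.219
v 2.67 -3.711 -3.839
v 3.035 -3.593 -3.721
v 3.048 -4.238 -3.798
v 3.307 -3.622 -3.427
v 3.389 -4.188 -3.116
v 3.32 -4.268 -3.504
v 3.269 -3.918 -3.695
v 3.147 -3.463 -3.094
v 3.23 -4.028 -2.784
v 2.902 -3.85 -2.633
v 2.851 -3.501 -2.825
v 3.381 -3.789 -3.069
v 2.35 -3.932 -3.736
v 2.433 -4.497 -3.426
v 2.729 -4.459 -3.695
v 2.678 -4.11 -3.887
v 2.191 -3.772 -3.404
v 2.273 -4.338 -3.093
v 2.311 -4.042 -2.825
v 2.26 -3.692 -3.016
v 2.199 -4.171 -3.451
v -3.303 -4.274 -2.257
v -3.727 -5.148 -1.18
v -4.005 -2.661 -1.225
v -4.429 -3.534 -0.148
v -2.071 -4.126 -1.652
v -2.495 -4.999 -0.575
v -2.773 -2.512 -0.62
v -3.197 -3.386 0.457
v 2.212 -2.13 -3.081
v 2.983 -2.606 -2.919
v 3.618 -1.085 -1.477
v 2.848 -0.61 -1.639
v 3.087 -2.394 -3.189
v 3.723 -0.873 -1.747
v 3.058 -2.141 -3.443
v 3.694 -0.62 -2
v 2.9 -1.887 -3.641
v 3.536 -0.366 -2.199
v 2.638 -1.67 -3.754
v 3.273 -0.149 -2.312
v 2.311 -1.523 -3.765
v 2.946 -0.002 -2.323
v 1.968 -1.468 -3.672
v 2.604 0.052 -2.229
v 1.663 -1.515 -3.488
v 2.299 0.006 -2.046
v 1.442 -1.655 -3.243
v 2.077 -0.134 -1.801
v 1.337 -1.867 -2.973
v 1.973 -0.346 -1.531
v 1.366 -2.12 -2.72
v 2.002 -0.599 -1.277
v 1.524 -2.374 -2.521
v 2.16 -0.853 -1.079
v 1.787 -2.591 -2.408
v 2.422 -1.07 -0.966
v 2.114 -2.738 -2.397
v 2.749 -1.217 -0.955
v 2.456 -2.792 -2.491
v 3.092 -1.272 -1.048
v 2.761 -2.746 -2.674
v 3.397 -1.225 -1.232
v 1.685 3.928 -0.881
v 2.519 4.362 -1.119
v 2.515 2.792 -0.039
v 2.356 4.59 -0.65
v 1.979 4.608 -0.254
v 1.509 4.41 -0.057
v 1.095 4.059 -0.122
v 0.868 3.667 -0.428
v 0.9 3.358 -0.877
v 1.182 3.23 -1.328
v 1.623 3.323 -1.637
v 2.084 3.609 -1.705
v 2.418 3.996 -1.512
f 1 38 17
f 38 12 41
f 17 41 6
f 38 41 17
f 1 17 13
f 17 6 18
f 13 18 2
f 17 18 13
f 1 13 22
f 13 2 23
f 22 23 8
f 13 23 22
f 1 22 34
f 22 8 37
f 34 37 11
f 22 37 34
f 1 34 38
f 34 11 42
f 38 42 12
f 34 42 38
f 2 18 29
f 18 6 32
f 29 32 10
f 18 32 29
f 6 41 19
f 41 12 40
f 19 40 5
f 41 40 19
f 12 42 39
f 42 11 35
f 39 35 3
f 42 35 39
f 11 37 36
f 37 8 24
f 36 24 7
f 37 24 36
f 8 23 28
f 23 2 25
f 28 25 9
f 23 25 28
f 4 30 16
f 30 10 31
f 16 31 5
f 30 31 16
f 4 16 14
f 16 5 15
f 14 15 3
f 16 15 14
f 4 14 21
f 14 3 20
f 21 20 7
f 14 20 21
f 4 21 26
f 21 7 27
f 26 27 9
f 21 27 26
f 4 26 30
f 26 9 33
f 30 33 10
f 26 33 30
f 5 31 19
f 31 10 32
f 19 32 6
f 31 32 19
f 3 15 39
f 15 5 40
f 39 40 12
f 15 40 39
f 7 20 36
f 20 3 35
f 36 35 11
f 20 35 36
f 9 27 28
f 27 7 24
f 28 24 8
f 27 24 28
f 10 33 29
f 33 9 25
f 29 25 2
f 33 25 29
f 44 46 43
f 47 44 43
f 43 46 45
f 45 47 43
f 44 50 46
f 48 44 47
f 48 50 44
f 46 50 45
f 49 47 45
f 45 50 49
f 49 48 47
f 50 48 49
f 52 51 55
f 52 55 53
f 53 55 56
f 53 56 54
f 55 51 57
f 55 57 56
f 56 57 58
f 56 58 54
f 57 51 59
f 57 59 58
f 58 59 60
f 58 60 54
f 59 51 61
f 59 61 60
f 60 61 62
f 60 62 54
f 61 51 63
f 61 63 62
f 62 63 64
f 62 64 54
f 63 51 65
f 63 65 64
f 64 65 66
f 64 66 54
f 65 51 67
f 65 67 66
f 66 67 68
f 66 68 54
f 67 51 69
f 67 69 68
f 68 69 70
f 68 70 54
f 69 51 71
f 69 71 70
f 70 71 72
f 70 72 54
f 71 51 73
f 71 73 72
f 72 73 74
f 72 74 54
f 73 51 75
f 73 75 74
f 74 75 76
f 74 76 54
f 75 51 77
f 75 77 76
f 76 77 78
f 76 78 54
f 77 51 79
f 77 79 78
f 78 79 80
f 78 80 54
f 79 51 81
f 79 81 80
f 80 81 82
f 80 82 54
f 81 51 83
f 81 83 82
f 82 83 84
f 82 84 54
f 83 51 52
f 83 52 84
f 84 52 53
f 84 53 54
f 86 85 88
f 86 88 87
f 88 85 89
f 88 89 87
f 89 85 90
f 89 90 87
f 90 85 91
f 90 91 87
f 91 85 92
f 91 92 87
f 92 85 93
f 92 93 87
f 93 85 94
f 93 94 87
f 94 85 95
f 94 95 87
f 95 85 96
f 95 96 87
f 96 85 97
f 96 97 87
f 97 85 86
f 97 86 87



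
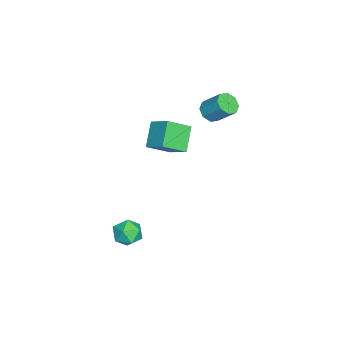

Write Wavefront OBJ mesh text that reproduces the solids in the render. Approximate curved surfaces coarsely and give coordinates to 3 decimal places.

v -1.449 1.884 3.293
v -0.784 1.635 3.324
v -0.467 2.608 4.337
v -1.131 2.856 4.307
v -0.841 2.034 2.959
v -0.523 3.006 3.972
v -1.253 2.345 2.79
v -0.936 3.317 3.803
v -1.78 2.385 2.916
v -1.463 3.358 3.929
v -2.113 2.132 3.263
v -1.796 3.105 4.276
v -2.057 1.734 3.628
v -1.739 2.706 4.641
v -1.644 1.423 3.797
v -1.327 2.395 4.81
v -1.117 1.382 3.671
v -0.8 2.355 4.684
v 0.724 0.493 3.487
v 1.365 1.467 4.188
v 1.873 0.487 2.447
v 2.514 1.461 3.148
v 1.446 -0.561 4.292
v 2.087 0.413 4.993
v 2.595 -0.567 3.252
v 3.236 0.407 3.953
v 3.699 -0.55 -3.075
v 4.47 -0.905 -2.831
v 3.01 -1.695 -2.569
v 3.781 -2.05 -2.325
v 3.471 -1.338 -1.905
v 3.896 -0.63 -2.218
v 3.584 -1.97 -3.182
v 4.009 -1.262 -3.495
v 4.398 -1.783 -2.897
v 4.329 -1.392 -2.108
v 3.151 -1.208 -3.292
v 3.082 -0.817 -2.503
f 2 1 5
f 2 5 3
f 3 5 6
f 3 6 4
f 5 1 7
f 5 7 6
f 6 7 8
f 6 8 4
f 7 1 9
f 7 9 8
f 8 9 10
f 8 10 4
f 9 1 11
f 9 11 10
f 10 11 12
f 10 12 4
f 11 1 13
f 11 13 12
f 12 13 14
f 12 14 4
f 13 1 15
f 13 15 14
f 14 15 16
f 14 16 4
f 15 1 17
f 15 17 16
f 16 17 18
f 16 18 4
f 17 1 2
f 17 2 18
f 18 2 3
f 18 3 4
f 20 22 19
f 23 20 19
f 19 22 21
f 21 23 19
f 20 26 22
f 24 20 23
f 24 26 20
f 22 26 21
f 25 23 21
f 21 26 25
f 25 24 23
f 26 24 25
f 27 38 32
f 27 32 28
f 27 28 34
f 27 34 37
f 27 37 38
f 28 32 36
f 32 38 31
f 38 37 29
f 37 34 33
f 34 28 35
f 30 36 31
f 30 31 29
f 30 29 33
f 30 33 35
f 30 35 36
f 31 36 32
f 29 31 38
f 33 29 37
f 35 33 34
f 36 35 28



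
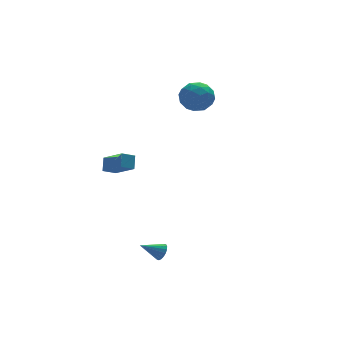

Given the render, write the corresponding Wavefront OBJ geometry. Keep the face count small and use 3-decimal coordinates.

v 3.875 4.222 3.568
v 4.564 3.995 2.897
v 3.316 2.725 3.503
v 4.005 2.498 2.832
v 4.268 2.685 3.766
v 4.613 3.61 3.807
v 3.267 3.11 2.593
v 3.612 4.035 2.634
v 4.188 3.307 2.295
v 4.807 3.045 3.02
v 3.073 3.675 3.38
v 3.692 3.413 4.105
v 4.268 4.24 3.239
v 3.612 2.48 3.161
v 3.766 2.59 3.711
v 4.171 2.456 3.316
v 4.297 4.014 3.773
v 4.702 3.88 3.379
v 4.528 3.11 3.889
v 3.178 2.84 3.021
v 3.583 2.706 2.627
v 3.709 4.264 3.084
v 4.114 4.13 2.689
v 3.352 3.61 2.511
v 4.453 3.702 2.49
v 4.124 2.822 2.452
v 3.69 3.182 2.311
v 3.893 3.726 2.335
v 4.816 3.548 2.916
v 4.488 2.668 2.878
v 4.642 2.778 3.427
v 4.845 3.322 3.451
v 4.596 3.143 2.562
v 3.392 4.052 3.522
v 3.064 3.172 3.484
v 3.035 3.398 2.949
v 3.238 3.942 2.973
v 3.756 3.898 3.948
v 3.427 3.018 3.91
v 3.987 2.994 4.065
v 4.19 3.538 4.089
v 3.284 3.577 3.838
v -0.999 3.913 -1.429
v -0.497 2.63 -0.539
v -0.732 4.447 -0.81
v -0.23 3.164 0.08
v -0.27 3.956 -1.78
v 0.232 2.673 -0.89
v -0.003 4.49 -1.161
v 0.499 3.207 -0.271
v -0.428 -2.474 -3.741
v -0.205 -2.62 -3.305
v -1.452 -2.246 -3.139
v -0.16 -2.398 -3.313
v -0.168 -2.191 -3.406
v -0.227 -2.04 -3.565
v -0.326 -1.975 -3.758
v -0.445 -2.009 -3.948
v -0.561 -2.135 -4.097
v -0.65 -2.329 -4.176
v -0.695 -2.551 -4.168
v -0.687 -2.758 -4.075
v -0.628 -2.909 -3.917
v -0.529 -2.974 -3.723
v -0.41 -2.94 -3.533
v -0.294 -2.814 -3.384
f 1 38 17
f 38 12 41
f 17 41 6
f 38 41 17
f 1 17 13
f 17 6 18
f 13 18 2
f 17 18 13
f 1 13 22
f 13 2 23
f 22 23 8
f 13 23 22
f 1 22 34
f 22 8 37
f 34 37 11
f 22 37 34
f 1 34 38
f 34 11 42
f 38 42 12
f 34 42 38
f 2 18 29
f 18 6 32
f 29 32 10
f 18 32 29
f 6 41 19
f 41 12 40
f 19 40 5
f 41 40 19
f 12 42 39
f 42 11 35
f 39 35 3
f 42 35 39
f 11 37 36
f 37 8 24
f 36 24 7
f 37 24 36
f 8 23 28
f 23 2 25
f 28 25 9
f 23 25 28
f 4 30 16
f 30 10 31
f 16 31 5
f 30 31 16
f 4 16 14
f 16 5 15
f 14 15 3
f 16 15 14
f 4 14 21
f 14 3 20
f 21 20 7
f 14 20 21
f 4 21 26
f 21 7 27
f 26 27 9
f 21 27 26
f 4 26 30
f 26 9 33
f 30 33 10
f 26 33 30
f 5 31 19
f 31 10 32
f 19 32 6
f 31 32 19
f 3 15 39
f 15 5 40
f 39 40 12
f 15 40 39
f 7 20 36
f 20 3 35
f 36 35 11
f 20 35 36
f 9 27 28
f 27 7 24
f 28 24 8
f 27 24 28
f 10 33 29
f 33 9 25
f 29 25 2
f 33 25 29
f 44 46 43
f 47 44 43
f 43 46 45
f 45 47 43
f 44 50 46
f 48 44 47
f 48 50 44
f 46 50 45
f 49 47 45
f 45 50 49
f 49 48 47
f 50 48 49
f 52 51 54
f 52 54 53
f 54 51 55
f 54 55 53
f 55 51 56
f 55 56 53
f 56 51 57
f 56 57 53
f 57 51 58
f 57 58 53
f 58 51 59
f 58 59 53
f 59 51 60
f 59 60 53
f 60 51 61
f 60 61 53
f 61 51 62
f 61 62 53
f 62 51 63
f 62 63 53
f 63 51 64
f 63 64 53
f 64 51 65
f 64 65 53
f 65 51 66
f 65 66 53
f 66 51 52
f 66 52 53



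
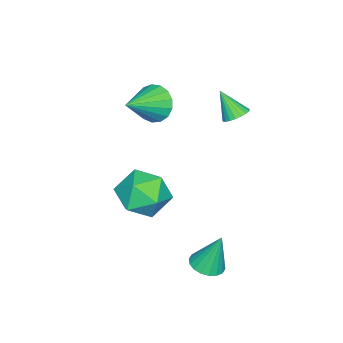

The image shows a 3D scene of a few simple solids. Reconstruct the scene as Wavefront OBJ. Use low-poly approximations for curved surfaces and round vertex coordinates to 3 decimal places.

v 1.839 3.541 -2.321
v 2.246 4.14 -2.477
v 1.701 4.079 -0.619
v 1.939 4.243 -2.534
v 1.612 4.207 -2.55
v 1.33 4.04 -2.52
v 1.149 3.773 -2.45
v 1.105 3.461 -2.356
v 1.206 3.165 -2.254
v 1.433 2.943 -2.165
v 1.74 2.84 -2.108
v 2.067 2.876 -2.092
v 2.349 3.043 -2.122
v 2.53 3.309 -2.191
v 2.574 3.622 -2.286
v 2.473 3.918 -2.388
v -3.453 -1.363 1.962
v -2.977 -0.828 1.324
v -1.827 -1.837 2.778
v -3.065 -0.536 1.668
v -3.241 -0.434 2.08
v -3.467 -0.545 2.464
v -3.689 -0.843 2.734
v -3.857 -1.261 2.827
v -3.933 -1.701 2.722
v -3.899 -2.065 2.443
v -3.762 -2.267 2.054
v -3.555 -2.263 1.643
v -3.325 -2.052 1.306
v -3.124 -1.684 1.119
v -2.998 -1.242 1.126
v -2.846 2.57 2.924
v -2.241 2.587 3.005
v -2.974 1.79 4.056
v -2.318 2.791 3.137
v -2.486 2.955 3.231
v -2.716 3.054 3.273
v -2.969 3.068 3.254
v -3.2 2.997 3.178
v -3.37 2.851 3.059
v -3.449 2.657 2.916
v -3.424 2.448 2.775
v -3.299 2.26 2.659
v -3.096 2.126 2.59
v -2.849 2.068 2.578
v -2.602 2.097 2.626
v -2.397 2.208 2.726
v -2.269 2.381 2.86
v -0.023 1.18 -0.568
v 0.893 0.708 -1.279
v 0.007 -0.488 0.579
v 0.923 -0.96 -0.132
v 1.149 0.023 0.609
v 1.131 1.054 -0.1
v -0.231 -0.834 -0.6
v -0.249 0.197 -1.309
v 0.764 -0.536 -1.299
v 1.617 -0.007 -0.551
v -0.717 0.227 -0.149
v 0.136 0.756 0.599
f 2 1 4
f 2 4 3
f 4 1 5
f 4 5 3
f 5 1 6
f 5 6 3
f 6 1 7
f 6 7 3
f 7 1 8
f 7 8 3
f 8 1 9
f 8 9 3
f 9 1 10
f 9 10 3
f 10 1 11
f 10 11 3
f 11 1 12
f 11 12 3
f 12 1 13
f 12 13 3
f 13 1 14
f 13 14 3
f 14 1 15
f 14 15 3
f 15 1 16
f 15 16 3
f 16 1 2
f 16 2 3
f 18 17 20
f 18 20 19
f 20 17 21
f 20 21 19
f 21 17 22
f 21 22 19
f 22 17 23
f 22 23 19
f 23 17 24
f 23 24 19
f 24 17 25
f 24 25 19
f 25 17 26
f 25 26 19
f 26 17 27
f 26 27 19
f 27 17 28
f 27 28 19
f 28 17 29
f 28 29 19
f 29 17 30
f 29 30 19
f 30 17 31
f 30 31 19
f 31 17 18
f 31 18 19
f 33 32 35
f 33 35 34
f 35 32 36
f 35 36 34
f 36 32 37
f 36 37 34
f 37 32 38
f 37 38 34
f 38 32 39
f 38 39 34
f 39 32 40
f 39 40 34
f 40 32 41
f 40 41 34
f 41 32 42
f 41 42 34
f 42 32 43
f 42 43 34
f 43 32 44
f 43 44 34
f 44 32 45
f 44 45 34
f 45 32 46
f 45 46 34
f 46 32 47
f 46 47 34
f 47 32 48
f 47 48 34
f 48 32 33
f 48 33 34
f 49 60 54
f 49 54 50
f 49 50 56
f 49 56 59
f 49 59 60
f 50 54 58
f 54 60 53
f 60 59 51
f 59 56 55
f 56 50 57
f 52 58 53
f 52 53 51
f 52 51 55
f 52 55 57
f 52 57 58
f 53 58 54
f 51 53 60
f 55 51 59
f 57 55 56
f 58 57 50



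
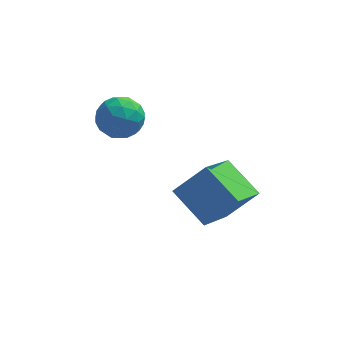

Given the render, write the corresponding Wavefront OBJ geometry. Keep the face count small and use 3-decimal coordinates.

v -3.7 0.296 1.949
v -3.128 0.041 2.526
v -4.632 -0.561 2.494
v -4.06 -0.816 3.071
v -4.377 -0.026 3.105
v -3.801 0.504 2.769
v -3.959 -1.024 2.251
v -3.383 -0.494 1.915
v -3.288 -0.774 2.713
v -3.546 -0.158 3.241
v -4.214 -0.362 1.779
v -4.472 0.254 2.307
v -3.332 0.244 2.19
v -4.428 -0.764 2.83
v -4.614 -0.299 2.85
v -4.278 -0.449 3.19
v -3.728 0.515 2.332
v -3.392 0.366 2.672
v -4.126 0.326 3.012
v -4.368 -0.886 2.348
v -4.032 -1.035 2.688
v -3.482 -0.071 1.83
v -3.146 -0.221 2.17
v -3.634 -0.846 2.008
v -3.09 -0.385 2.639
v -3.638 -0.889 2.959
v -3.579 -1.011 2.477
v -3.24 -0.7 2.28
v -3.242 -0.023 2.949
v -3.79 -0.527 3.27
v -3.976 -0.062 3.29
v -3.638 0.249 3.092
v -3.336 -0.502 3.059
v -3.97 0.007 1.75
v -4.518 -0.497 2.071
v -4.122 -0.769 1.928
v -3.784 -0.458 1.73
v -4.122 0.369 2.061
v -4.67 -0.135 2.381
v -4.52 0.18 2.74
v -4.181 0.491 2.543
v -4.424 -0.018 1.961
v -1.145 -3.926 0.557
v -2.135 -2.994 1.342
v -0.477 -2.278 -0.559
v -1.468 -1.346 0.225
v -0.132 -3.674 1.535
v -1.123 -2.742 2.319
v 0.535 -2.026 0.418
v -0.455 -1.094 1.203
f 1 38 17
f 38 12 41
f 17 41 6
f 38 41 17
f 1 17 13
f 17 6 18
f 13 18 2
f 17 18 13
f 1 13 22
f 13 2 23
f 22 23 8
f 13 23 22
f 1 22 34
f 22 8 37
f 34 37 11
f 22 37 34
f 1 34 38
f 34 11 42
f 38 42 12
f 34 42 38
f 2 18 29
f 18 6 32
f 29 32 10
f 18 32 29
f 6 41 19
f 41 12 40
f 19 40 5
f 41 40 19
f 12 42 39
f 42 11 35
f 39 35 3
f 42 35 39
f 11 37 36
f 37 8 24
f 36 24 7
f 37 24 36
f 8 23 28
f 23 2 25
f 28 25 9
f 23 25 28
f 4 30 16
f 30 10 31
f 16 31 5
f 30 31 16
f 4 16 14
f 16 5 15
f 14 15 3
f 16 15 14
f 4 14 21
f 14 3 20
f 21 20 7
f 14 20 21
f 4 21 26
f 21 7 27
f 26 27 9
f 21 27 26
f 4 26 30
f 26 9 33
f 30 33 10
f 26 33 30
f 5 31 19
f 31 10 32
f 19 32 6
f 31 32 19
f 3 15 39
f 15 5 40
f 39 40 12
f 15 40 39
f 7 20 36
f 20 3 35
f 36 35 11
f 20 35 36
f 9 27 28
f 27 7 24
f 28 24 8
f 27 24 28
f 10 33 29
f 33 9 25
f 29 25 2
f 33 25 29
f 44 46 43
f 47 44 43
f 43 46 45
f 45 47 43
f 44 50 46
f 48 44 47
f 48 50 44
f 46 50 45
f 49 47 45
f 45 50 49
f 49 48 47
f 50 48 49

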